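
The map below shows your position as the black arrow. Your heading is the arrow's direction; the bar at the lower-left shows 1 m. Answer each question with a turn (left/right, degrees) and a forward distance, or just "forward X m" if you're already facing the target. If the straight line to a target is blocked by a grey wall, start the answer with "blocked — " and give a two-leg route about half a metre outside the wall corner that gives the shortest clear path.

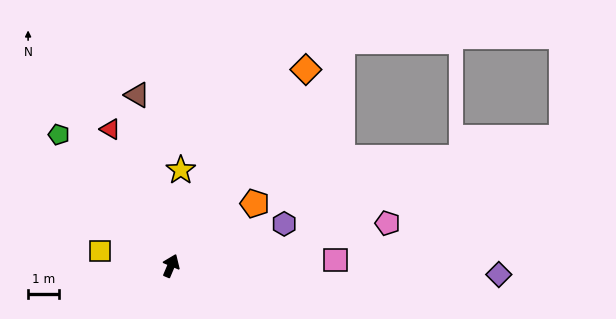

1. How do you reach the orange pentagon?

turn right 31°, forward 3.4 m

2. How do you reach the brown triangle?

turn left 34°, forward 5.6 m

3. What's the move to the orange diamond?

turn right 12°, forward 7.7 m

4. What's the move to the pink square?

turn right 65°, forward 5.3 m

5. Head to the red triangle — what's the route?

turn left 47°, forward 4.8 m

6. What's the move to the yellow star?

turn left 17°, forward 3.1 m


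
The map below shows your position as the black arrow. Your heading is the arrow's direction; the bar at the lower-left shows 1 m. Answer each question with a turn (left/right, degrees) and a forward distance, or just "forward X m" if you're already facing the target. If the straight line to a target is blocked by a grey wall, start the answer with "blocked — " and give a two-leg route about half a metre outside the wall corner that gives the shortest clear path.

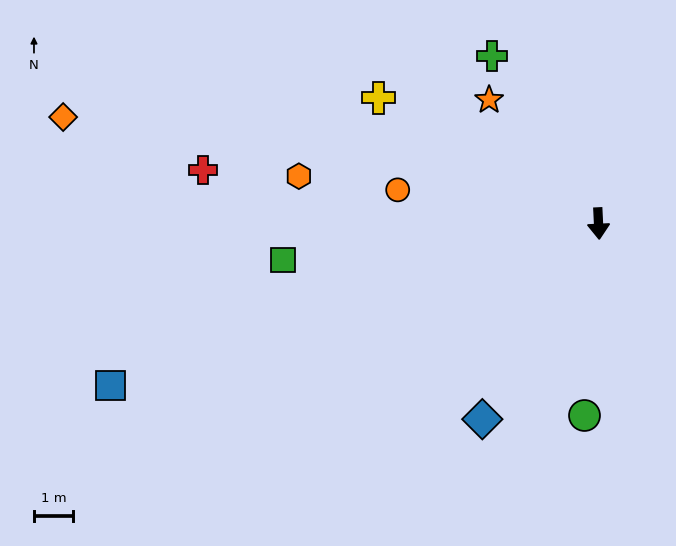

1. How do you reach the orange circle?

turn right 102°, forward 5.2 m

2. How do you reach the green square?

turn right 86°, forward 8.1 m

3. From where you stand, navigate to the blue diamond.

turn right 33°, forward 5.8 m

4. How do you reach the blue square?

turn right 74°, forward 13.2 m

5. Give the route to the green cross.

turn right 150°, forward 5.1 m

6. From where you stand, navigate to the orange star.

turn right 141°, forward 4.2 m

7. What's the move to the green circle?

turn right 7°, forward 4.9 m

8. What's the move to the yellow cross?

turn right 122°, forward 6.5 m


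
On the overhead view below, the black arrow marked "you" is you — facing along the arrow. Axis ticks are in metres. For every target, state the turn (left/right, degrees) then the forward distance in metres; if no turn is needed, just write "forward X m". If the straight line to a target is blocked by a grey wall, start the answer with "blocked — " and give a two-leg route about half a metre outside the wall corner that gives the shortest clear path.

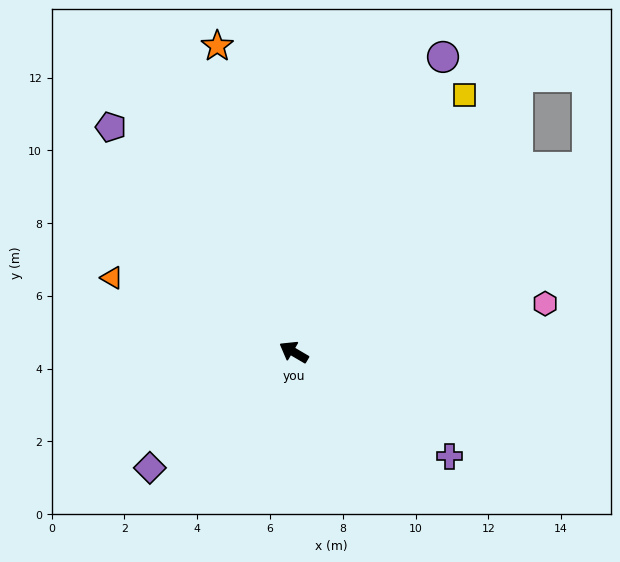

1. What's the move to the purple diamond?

turn left 69°, forward 5.1 m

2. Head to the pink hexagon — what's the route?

turn right 139°, forward 7.0 m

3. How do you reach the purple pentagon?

turn right 20°, forward 8.0 m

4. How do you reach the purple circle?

turn right 86°, forward 9.1 m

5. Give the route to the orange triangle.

turn left 8°, forward 5.4 m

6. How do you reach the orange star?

turn right 46°, forward 8.7 m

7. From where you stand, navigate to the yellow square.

turn right 93°, forward 8.5 m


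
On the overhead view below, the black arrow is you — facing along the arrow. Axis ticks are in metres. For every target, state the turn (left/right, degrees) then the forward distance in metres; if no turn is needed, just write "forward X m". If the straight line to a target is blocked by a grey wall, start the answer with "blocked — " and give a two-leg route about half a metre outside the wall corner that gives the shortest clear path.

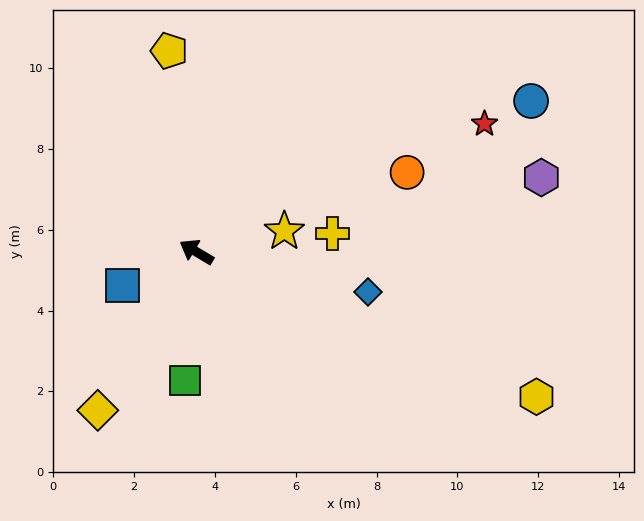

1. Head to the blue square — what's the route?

turn left 55°, forward 2.0 m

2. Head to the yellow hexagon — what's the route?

turn right 172°, forward 9.1 m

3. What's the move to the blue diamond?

turn right 162°, forward 4.4 m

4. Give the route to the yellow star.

turn right 136°, forward 2.2 m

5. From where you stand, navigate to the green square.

turn left 116°, forward 3.2 m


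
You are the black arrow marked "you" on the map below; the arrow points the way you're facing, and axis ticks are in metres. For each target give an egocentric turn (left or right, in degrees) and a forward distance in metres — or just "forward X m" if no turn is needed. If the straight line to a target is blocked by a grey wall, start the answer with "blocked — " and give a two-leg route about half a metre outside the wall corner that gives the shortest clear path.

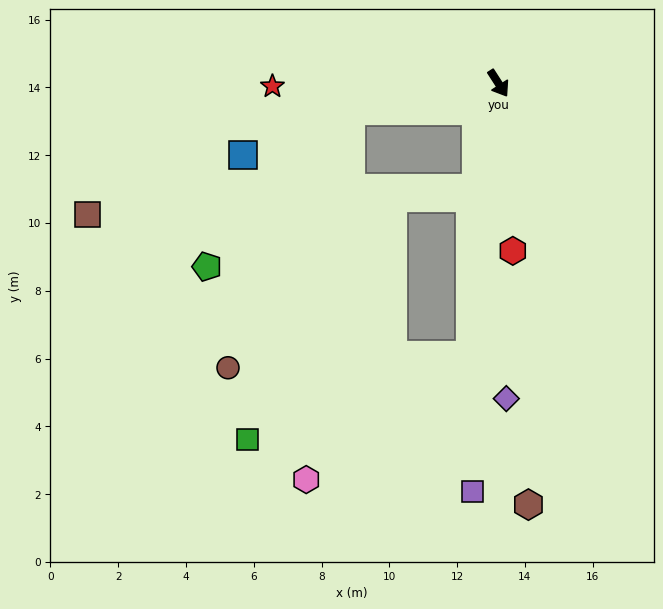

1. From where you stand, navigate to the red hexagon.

turn right 28°, forward 5.0 m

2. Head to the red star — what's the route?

turn right 122°, forward 6.7 m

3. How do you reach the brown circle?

blocked — turn right 112°, forward 4.4 m, then turn left 54°, forward 8.4 m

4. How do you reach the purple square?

turn right 36°, forward 12.1 m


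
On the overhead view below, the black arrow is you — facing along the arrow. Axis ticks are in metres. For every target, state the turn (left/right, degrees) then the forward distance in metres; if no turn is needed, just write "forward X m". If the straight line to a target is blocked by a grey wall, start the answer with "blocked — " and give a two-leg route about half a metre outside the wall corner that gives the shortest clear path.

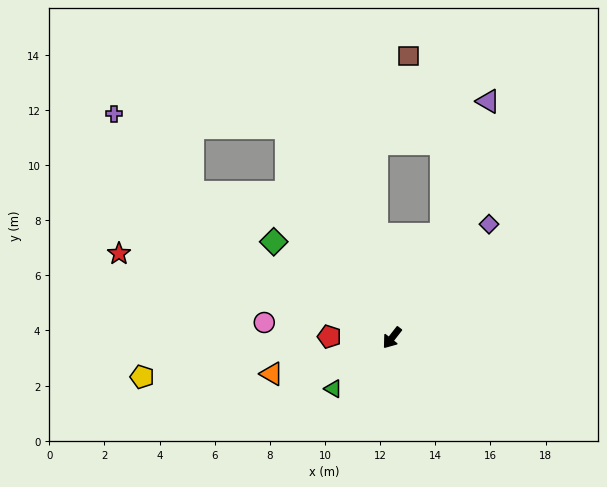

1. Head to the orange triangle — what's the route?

turn right 35°, forward 4.6 m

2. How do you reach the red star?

turn right 69°, forward 10.4 m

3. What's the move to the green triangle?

turn right 11°, forward 2.8 m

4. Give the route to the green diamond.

turn right 91°, forward 5.5 m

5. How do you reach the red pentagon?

turn right 53°, forward 2.3 m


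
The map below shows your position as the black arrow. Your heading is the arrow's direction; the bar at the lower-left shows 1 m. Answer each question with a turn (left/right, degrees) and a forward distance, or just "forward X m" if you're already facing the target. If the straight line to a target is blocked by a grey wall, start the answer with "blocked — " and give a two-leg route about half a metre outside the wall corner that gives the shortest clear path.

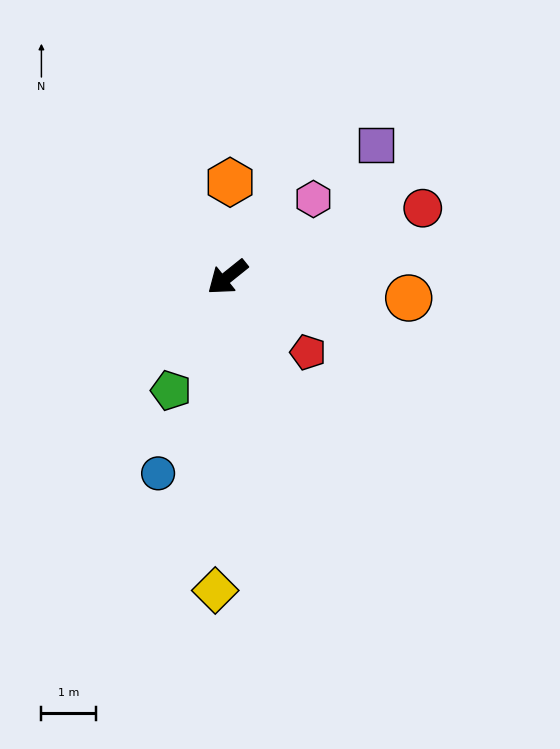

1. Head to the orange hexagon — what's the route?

turn right 130°, forward 1.8 m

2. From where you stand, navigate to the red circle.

turn left 161°, forward 3.8 m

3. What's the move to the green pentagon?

turn left 25°, forward 2.3 m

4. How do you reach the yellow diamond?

turn left 49°, forward 5.8 m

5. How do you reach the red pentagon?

turn left 98°, forward 2.0 m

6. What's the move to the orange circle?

turn left 135°, forward 3.4 m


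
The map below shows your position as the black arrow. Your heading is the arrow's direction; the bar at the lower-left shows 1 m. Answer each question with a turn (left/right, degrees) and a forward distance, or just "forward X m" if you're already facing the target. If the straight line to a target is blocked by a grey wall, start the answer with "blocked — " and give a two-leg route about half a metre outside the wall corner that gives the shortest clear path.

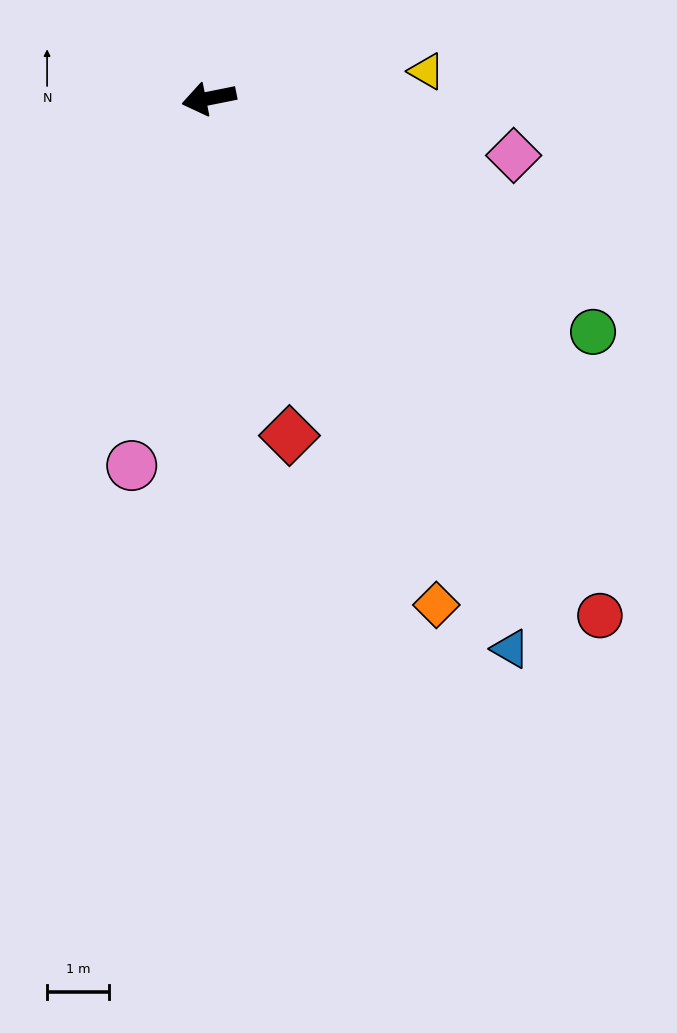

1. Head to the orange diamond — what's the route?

turn left 103°, forward 9.0 m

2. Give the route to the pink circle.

turn left 67°, forward 6.1 m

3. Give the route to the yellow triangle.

turn left 176°, forward 3.6 m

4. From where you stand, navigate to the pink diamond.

turn left 158°, forward 5.0 m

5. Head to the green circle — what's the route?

turn left 137°, forward 7.3 m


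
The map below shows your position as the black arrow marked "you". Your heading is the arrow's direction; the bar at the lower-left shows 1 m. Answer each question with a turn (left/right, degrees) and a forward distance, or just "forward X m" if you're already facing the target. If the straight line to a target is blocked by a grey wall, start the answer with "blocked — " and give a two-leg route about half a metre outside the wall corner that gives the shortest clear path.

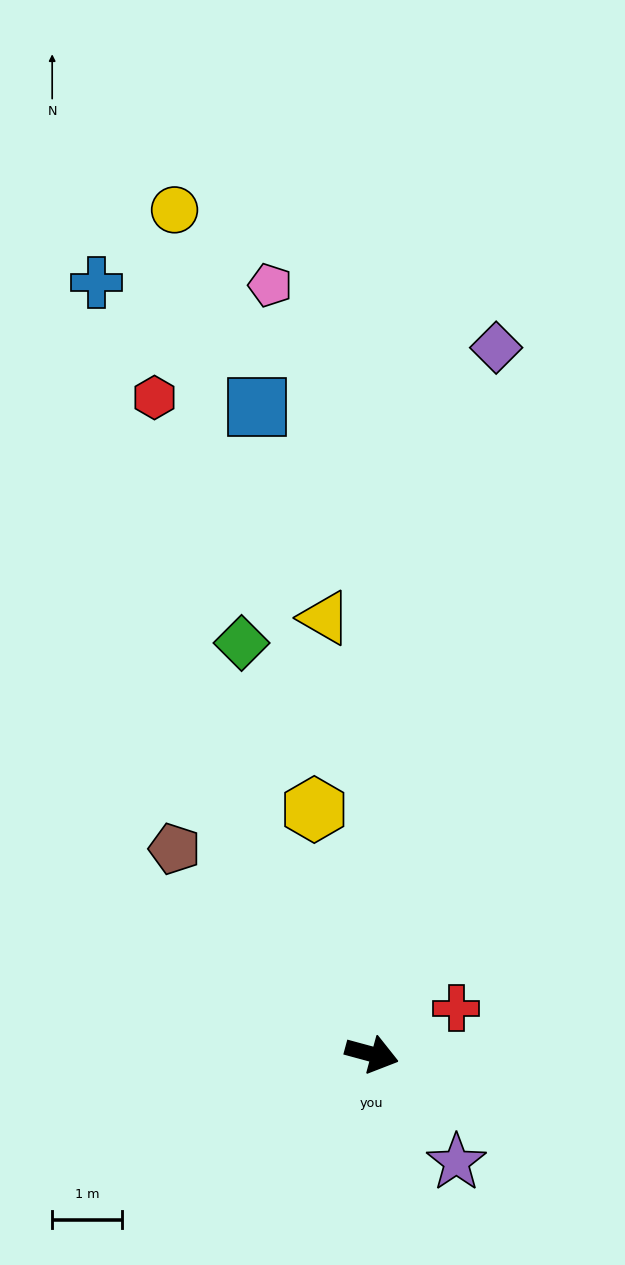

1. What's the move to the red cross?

turn left 44°, forward 1.4 m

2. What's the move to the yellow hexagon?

turn left 118°, forward 3.6 m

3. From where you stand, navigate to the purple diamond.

turn left 95°, forward 10.3 m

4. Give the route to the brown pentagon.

turn left 149°, forward 4.1 m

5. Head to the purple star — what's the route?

turn right 37°, forward 2.0 m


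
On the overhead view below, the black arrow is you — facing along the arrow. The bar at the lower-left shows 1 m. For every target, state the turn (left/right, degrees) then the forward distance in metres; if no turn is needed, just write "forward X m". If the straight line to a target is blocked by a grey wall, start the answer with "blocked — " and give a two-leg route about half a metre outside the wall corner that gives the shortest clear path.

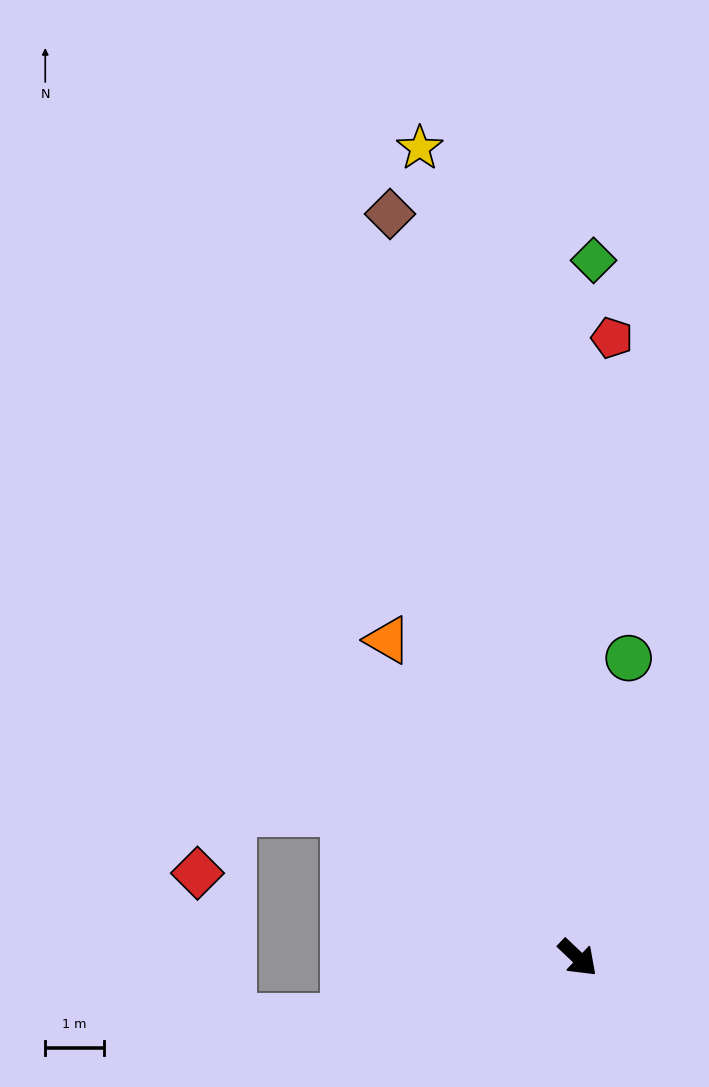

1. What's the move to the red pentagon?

turn left 130°, forward 10.6 m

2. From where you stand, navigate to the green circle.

turn left 124°, forward 5.2 m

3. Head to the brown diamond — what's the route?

turn left 148°, forward 13.1 m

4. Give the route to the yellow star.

turn left 144°, forward 14.1 m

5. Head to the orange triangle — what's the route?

turn left 164°, forward 6.3 m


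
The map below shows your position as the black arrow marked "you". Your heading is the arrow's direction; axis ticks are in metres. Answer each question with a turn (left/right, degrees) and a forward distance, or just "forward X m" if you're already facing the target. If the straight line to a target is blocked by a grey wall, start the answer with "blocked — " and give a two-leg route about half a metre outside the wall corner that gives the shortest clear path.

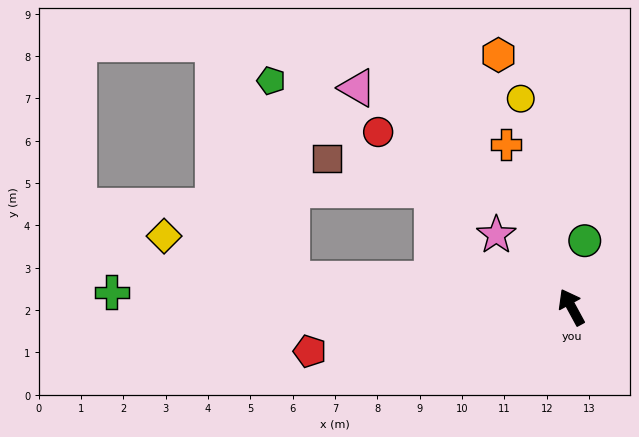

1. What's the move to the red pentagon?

turn left 71°, forward 6.3 m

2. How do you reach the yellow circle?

turn right 15°, forward 5.1 m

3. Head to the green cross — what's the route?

turn left 60°, forward 10.9 m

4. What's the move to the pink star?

turn left 18°, forward 2.5 m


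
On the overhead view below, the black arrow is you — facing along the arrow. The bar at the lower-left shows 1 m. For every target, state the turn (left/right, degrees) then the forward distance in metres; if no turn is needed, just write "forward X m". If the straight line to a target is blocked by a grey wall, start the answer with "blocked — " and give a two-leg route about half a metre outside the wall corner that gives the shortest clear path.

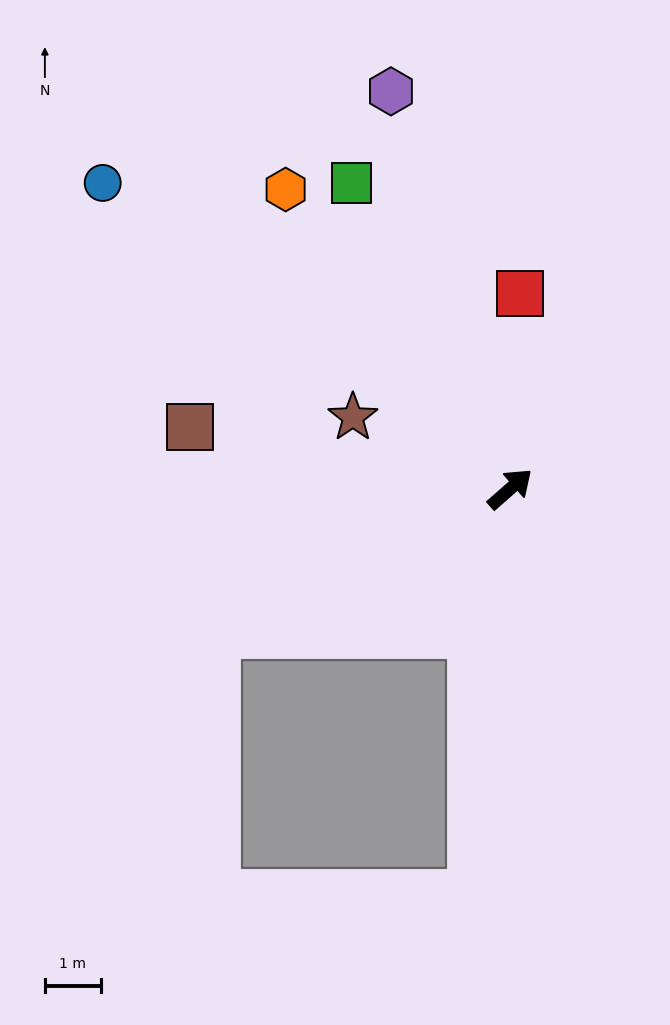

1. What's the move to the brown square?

turn left 128°, forward 5.8 m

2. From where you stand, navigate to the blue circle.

turn left 102°, forward 9.1 m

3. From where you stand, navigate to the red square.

turn left 46°, forward 3.5 m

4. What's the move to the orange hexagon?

turn left 86°, forward 6.7 m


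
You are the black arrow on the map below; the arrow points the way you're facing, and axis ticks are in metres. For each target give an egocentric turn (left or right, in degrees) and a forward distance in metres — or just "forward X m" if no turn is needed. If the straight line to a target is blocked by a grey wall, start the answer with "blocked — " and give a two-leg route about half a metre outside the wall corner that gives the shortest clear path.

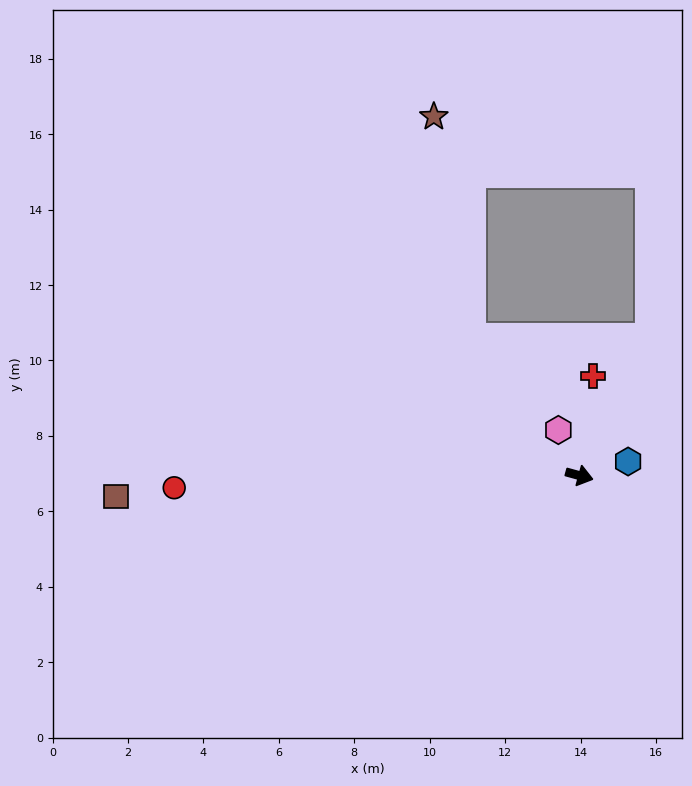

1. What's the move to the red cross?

turn left 98°, forward 2.7 m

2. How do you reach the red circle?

turn right 163°, forward 10.7 m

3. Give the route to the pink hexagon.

turn left 130°, forward 1.3 m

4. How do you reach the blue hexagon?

turn left 32°, forward 1.3 m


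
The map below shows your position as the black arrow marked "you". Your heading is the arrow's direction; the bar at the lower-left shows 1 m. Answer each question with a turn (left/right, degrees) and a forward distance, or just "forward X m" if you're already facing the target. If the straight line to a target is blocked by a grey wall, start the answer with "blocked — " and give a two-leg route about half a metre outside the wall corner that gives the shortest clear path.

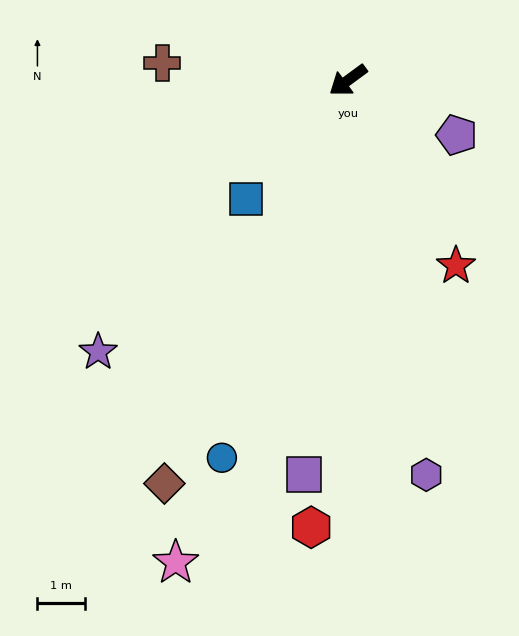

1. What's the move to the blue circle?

turn left 35°, forward 8.4 m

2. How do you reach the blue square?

turn left 13°, forward 3.3 m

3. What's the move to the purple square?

turn left 47°, forward 8.4 m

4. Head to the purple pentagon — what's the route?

turn left 117°, forward 2.6 m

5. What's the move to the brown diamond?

turn left 29°, forward 9.4 m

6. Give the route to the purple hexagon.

turn left 65°, forward 8.5 m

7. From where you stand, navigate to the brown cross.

turn right 42°, forward 4.0 m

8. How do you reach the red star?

turn left 84°, forward 4.5 m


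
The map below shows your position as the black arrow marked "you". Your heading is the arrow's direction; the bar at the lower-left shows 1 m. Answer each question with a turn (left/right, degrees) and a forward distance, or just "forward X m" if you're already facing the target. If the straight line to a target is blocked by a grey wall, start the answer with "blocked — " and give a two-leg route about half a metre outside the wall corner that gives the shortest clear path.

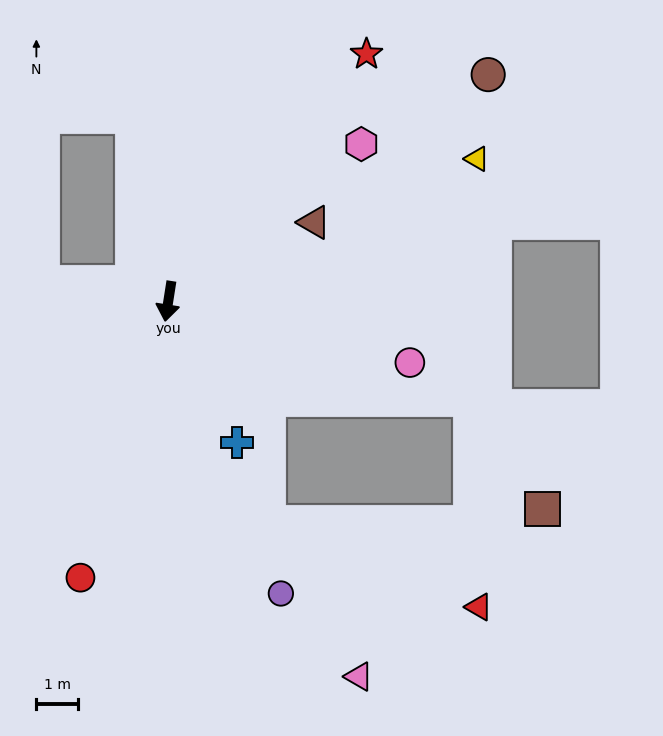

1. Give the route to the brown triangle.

turn left 127°, forward 4.0 m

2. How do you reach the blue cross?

turn left 35°, forward 3.7 m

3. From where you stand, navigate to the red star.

turn left 150°, forward 7.6 m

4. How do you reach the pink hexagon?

turn left 138°, forward 5.9 m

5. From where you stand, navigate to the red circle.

turn right 9°, forward 6.9 m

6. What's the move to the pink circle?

turn left 85°, forward 5.9 m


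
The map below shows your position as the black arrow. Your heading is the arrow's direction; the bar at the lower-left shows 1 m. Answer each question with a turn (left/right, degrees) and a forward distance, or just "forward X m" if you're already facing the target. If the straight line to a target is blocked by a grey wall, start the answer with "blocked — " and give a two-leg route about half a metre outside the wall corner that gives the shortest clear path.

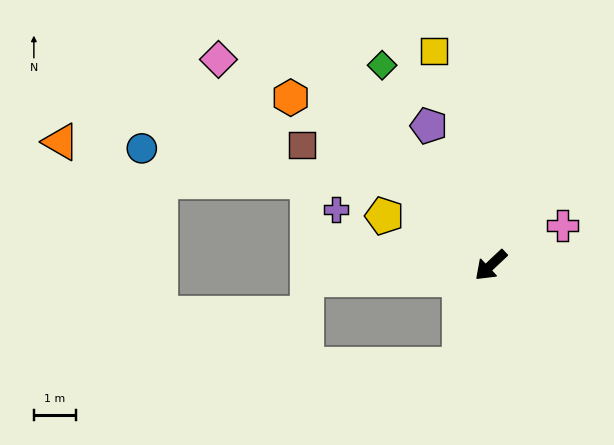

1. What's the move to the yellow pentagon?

turn right 68°, forward 2.8 m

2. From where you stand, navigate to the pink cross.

turn left 166°, forward 2.0 m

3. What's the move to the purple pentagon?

turn right 109°, forward 3.7 m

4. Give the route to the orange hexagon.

turn right 83°, forward 6.2 m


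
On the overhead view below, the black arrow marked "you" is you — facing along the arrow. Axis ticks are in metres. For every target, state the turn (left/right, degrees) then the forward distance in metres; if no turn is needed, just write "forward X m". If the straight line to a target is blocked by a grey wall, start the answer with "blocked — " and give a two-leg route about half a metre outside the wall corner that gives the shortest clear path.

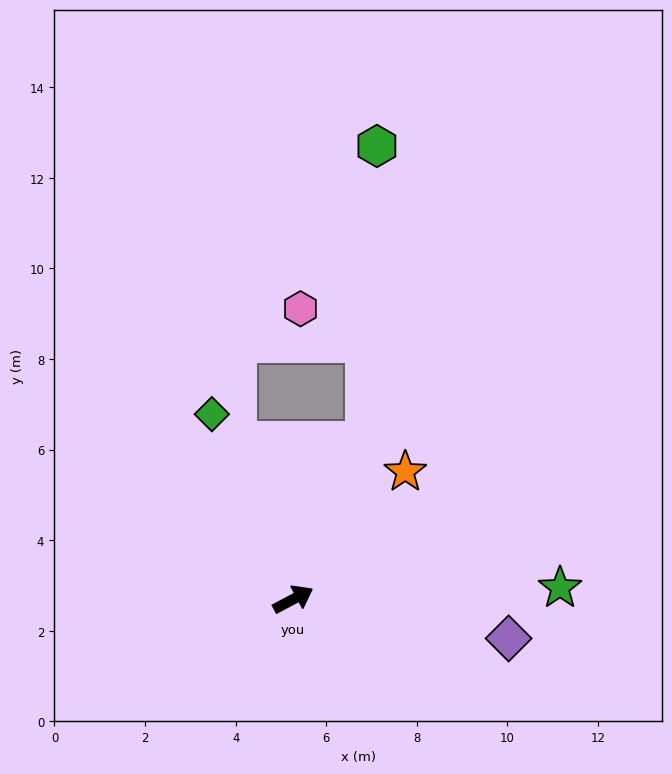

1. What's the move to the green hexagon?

blocked — turn left 38°, forward 3.8 m, then turn left 22°, forward 6.5 m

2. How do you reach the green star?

turn right 26°, forward 5.9 m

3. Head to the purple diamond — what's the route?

turn right 38°, forward 4.8 m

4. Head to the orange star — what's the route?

turn left 21°, forward 3.7 m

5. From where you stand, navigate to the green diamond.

turn left 86°, forward 4.5 m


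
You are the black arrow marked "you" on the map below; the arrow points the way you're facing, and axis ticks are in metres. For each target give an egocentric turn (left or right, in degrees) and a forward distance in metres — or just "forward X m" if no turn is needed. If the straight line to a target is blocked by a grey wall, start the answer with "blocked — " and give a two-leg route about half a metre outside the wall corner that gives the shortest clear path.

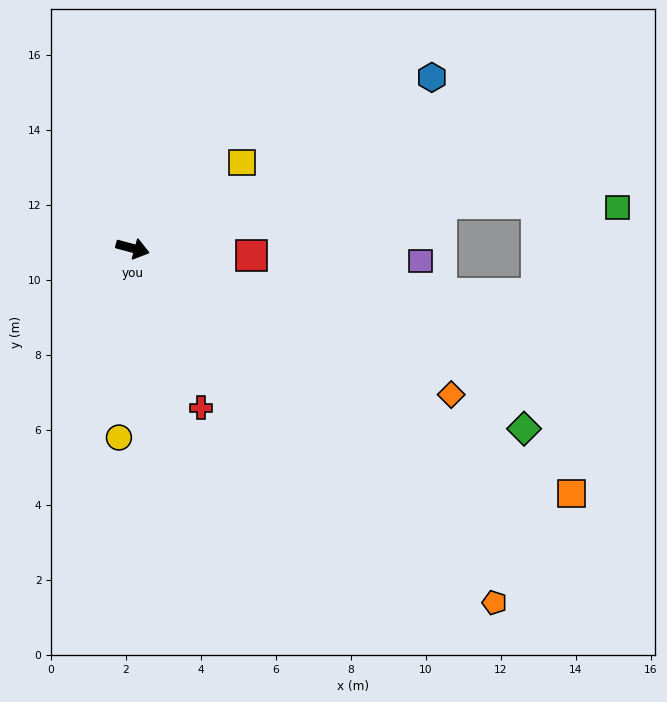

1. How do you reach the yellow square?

turn left 53°, forward 3.7 m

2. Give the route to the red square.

turn left 12°, forward 3.2 m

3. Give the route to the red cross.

turn right 52°, forward 4.6 m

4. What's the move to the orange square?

turn right 14°, forward 13.4 m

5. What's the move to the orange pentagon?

turn right 29°, forward 13.5 m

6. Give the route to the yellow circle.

turn right 79°, forward 5.1 m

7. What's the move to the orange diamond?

turn right 9°, forward 9.3 m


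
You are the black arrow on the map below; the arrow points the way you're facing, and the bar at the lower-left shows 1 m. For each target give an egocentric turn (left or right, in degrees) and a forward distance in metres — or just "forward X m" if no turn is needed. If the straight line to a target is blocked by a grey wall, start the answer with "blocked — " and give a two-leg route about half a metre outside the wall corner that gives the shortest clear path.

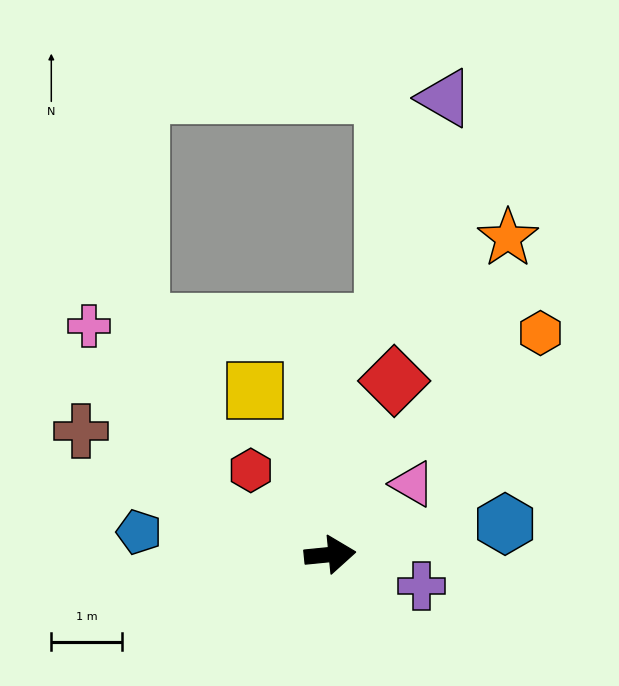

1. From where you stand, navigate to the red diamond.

turn left 64°, forward 2.6 m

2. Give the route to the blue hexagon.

turn left 4°, forward 2.5 m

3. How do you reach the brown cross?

turn left 148°, forward 4.0 m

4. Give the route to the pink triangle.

turn left 35°, forward 1.5 m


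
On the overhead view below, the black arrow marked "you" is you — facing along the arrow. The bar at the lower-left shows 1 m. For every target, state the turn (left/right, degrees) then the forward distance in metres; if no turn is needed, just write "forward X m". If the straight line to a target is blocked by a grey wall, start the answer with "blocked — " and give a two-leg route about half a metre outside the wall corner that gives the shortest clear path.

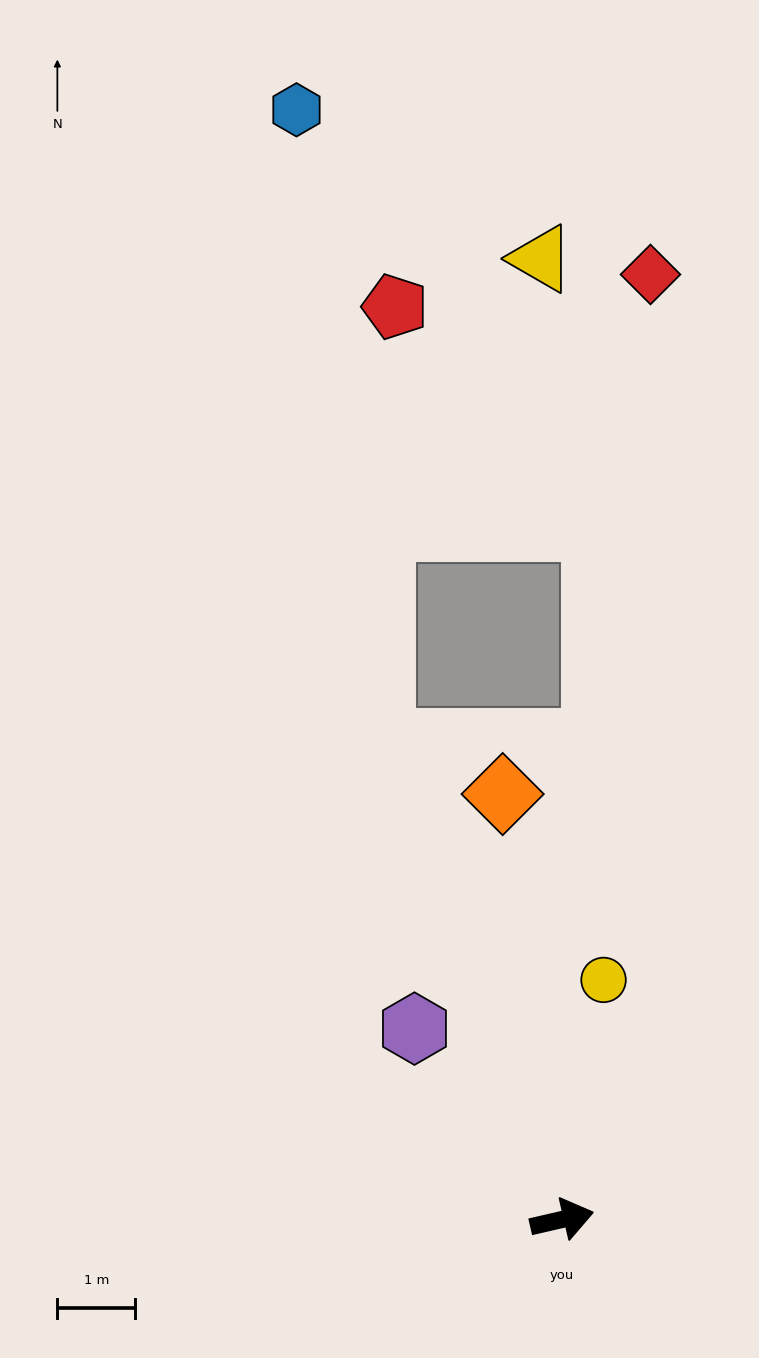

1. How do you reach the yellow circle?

turn left 67°, forward 3.1 m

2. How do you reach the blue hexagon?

blocked — turn left 98°, forward 6.5 m, then turn right 13°, forward 8.2 m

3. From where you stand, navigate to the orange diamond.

turn left 85°, forward 5.5 m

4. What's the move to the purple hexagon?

turn left 115°, forward 3.1 m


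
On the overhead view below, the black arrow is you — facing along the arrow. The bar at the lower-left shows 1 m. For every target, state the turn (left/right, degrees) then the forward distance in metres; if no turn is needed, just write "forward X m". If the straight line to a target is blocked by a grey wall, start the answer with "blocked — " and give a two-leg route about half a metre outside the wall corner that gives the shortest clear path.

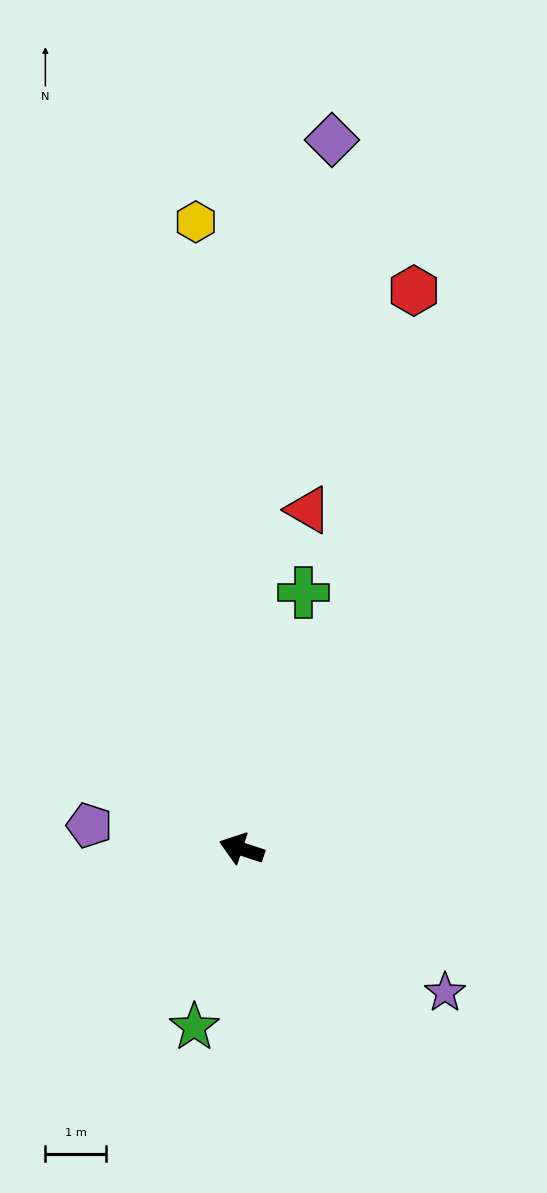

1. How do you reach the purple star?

turn left 163°, forward 4.1 m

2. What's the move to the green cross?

turn right 85°, forward 4.4 m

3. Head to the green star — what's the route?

turn left 93°, forward 3.0 m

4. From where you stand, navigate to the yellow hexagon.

turn right 68°, forward 10.4 m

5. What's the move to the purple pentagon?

turn left 9°, forward 2.5 m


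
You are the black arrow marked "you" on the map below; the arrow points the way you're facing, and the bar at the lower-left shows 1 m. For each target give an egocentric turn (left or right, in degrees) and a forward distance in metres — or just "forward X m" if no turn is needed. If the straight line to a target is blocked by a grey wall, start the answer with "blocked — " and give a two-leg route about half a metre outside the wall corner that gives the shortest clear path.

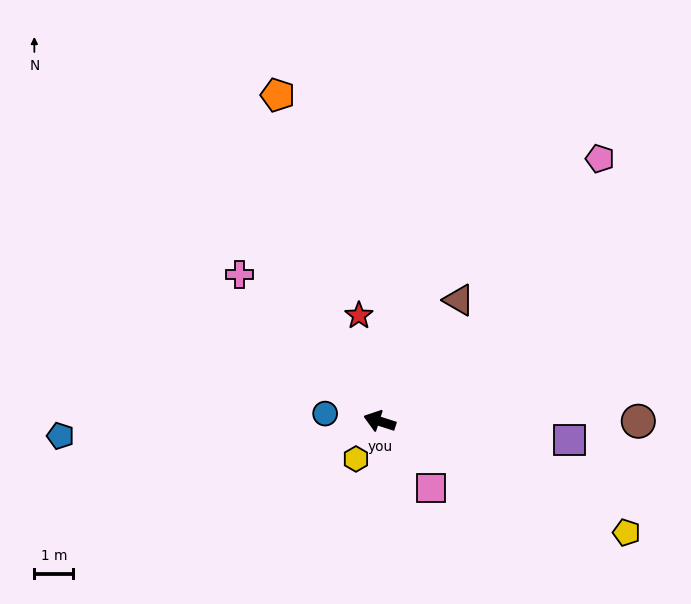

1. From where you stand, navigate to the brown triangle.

turn right 105°, forward 3.7 m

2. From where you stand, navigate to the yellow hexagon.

turn left 76°, forward 1.1 m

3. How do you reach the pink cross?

turn right 29°, forward 5.2 m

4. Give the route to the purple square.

turn right 168°, forward 4.9 m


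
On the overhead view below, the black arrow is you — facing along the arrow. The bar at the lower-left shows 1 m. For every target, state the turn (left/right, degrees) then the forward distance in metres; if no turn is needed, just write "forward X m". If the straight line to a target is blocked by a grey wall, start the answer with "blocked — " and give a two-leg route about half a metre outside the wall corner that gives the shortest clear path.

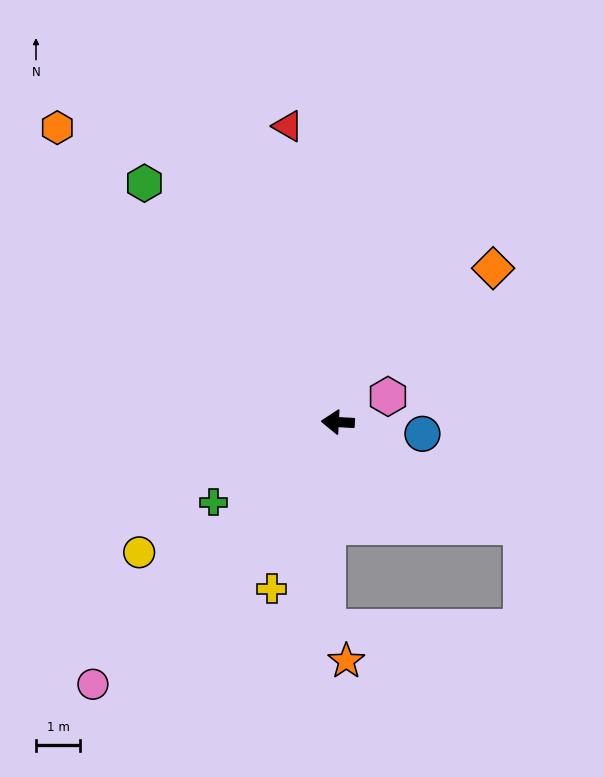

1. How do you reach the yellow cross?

turn left 71°, forward 4.1 m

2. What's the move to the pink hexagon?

turn right 150°, forward 1.3 m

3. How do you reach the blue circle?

turn left 175°, forward 1.9 m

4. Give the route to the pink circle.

turn left 50°, forward 8.1 m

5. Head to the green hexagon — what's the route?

turn right 48°, forward 7.0 m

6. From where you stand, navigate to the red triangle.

turn right 77°, forward 6.8 m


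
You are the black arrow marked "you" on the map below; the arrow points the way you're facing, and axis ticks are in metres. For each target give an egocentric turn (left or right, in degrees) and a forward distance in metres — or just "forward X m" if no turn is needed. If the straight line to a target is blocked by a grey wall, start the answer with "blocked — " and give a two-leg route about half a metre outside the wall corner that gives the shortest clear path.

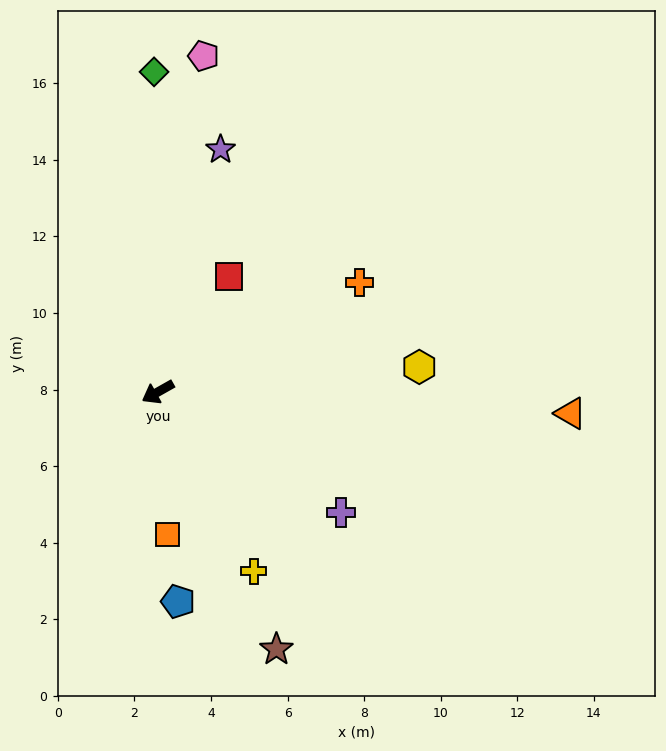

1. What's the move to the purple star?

turn right 134°, forward 6.5 m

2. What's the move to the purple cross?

turn left 117°, forward 5.7 m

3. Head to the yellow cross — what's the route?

turn left 89°, forward 5.3 m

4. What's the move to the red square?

turn right 151°, forward 3.5 m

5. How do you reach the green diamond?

turn right 119°, forward 8.4 m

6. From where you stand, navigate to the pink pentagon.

turn right 127°, forward 8.9 m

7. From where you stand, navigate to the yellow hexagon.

turn left 156°, forward 6.9 m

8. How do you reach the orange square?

turn left 64°, forward 3.7 m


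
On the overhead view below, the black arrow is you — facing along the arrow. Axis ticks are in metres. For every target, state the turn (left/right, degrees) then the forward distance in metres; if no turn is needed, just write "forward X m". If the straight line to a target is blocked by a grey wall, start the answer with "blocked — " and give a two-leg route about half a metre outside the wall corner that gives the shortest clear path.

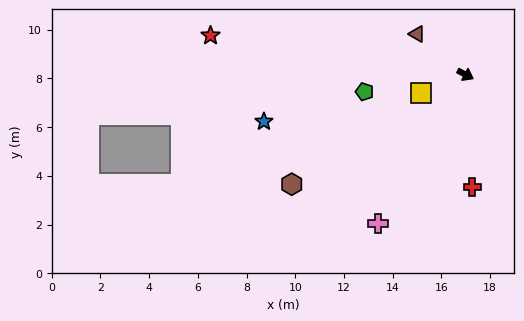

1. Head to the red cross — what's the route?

turn right 58°, forward 4.6 m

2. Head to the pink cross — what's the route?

turn right 92°, forward 7.1 m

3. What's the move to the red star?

turn right 161°, forward 10.6 m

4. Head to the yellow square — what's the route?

turn right 130°, forward 2.0 m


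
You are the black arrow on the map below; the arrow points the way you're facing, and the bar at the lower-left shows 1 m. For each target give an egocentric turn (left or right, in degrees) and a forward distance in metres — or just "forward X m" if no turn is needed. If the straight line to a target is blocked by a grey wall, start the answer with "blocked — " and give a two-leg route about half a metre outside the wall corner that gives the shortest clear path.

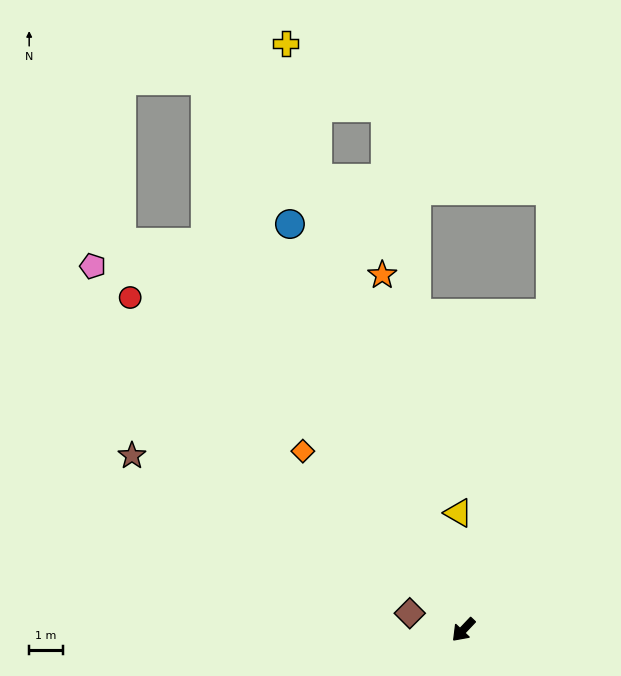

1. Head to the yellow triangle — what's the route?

turn right 134°, forward 3.5 m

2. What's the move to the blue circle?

turn right 113°, forward 13.1 m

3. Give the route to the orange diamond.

turn right 95°, forward 7.1 m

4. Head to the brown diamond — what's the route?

turn right 64°, forward 1.7 m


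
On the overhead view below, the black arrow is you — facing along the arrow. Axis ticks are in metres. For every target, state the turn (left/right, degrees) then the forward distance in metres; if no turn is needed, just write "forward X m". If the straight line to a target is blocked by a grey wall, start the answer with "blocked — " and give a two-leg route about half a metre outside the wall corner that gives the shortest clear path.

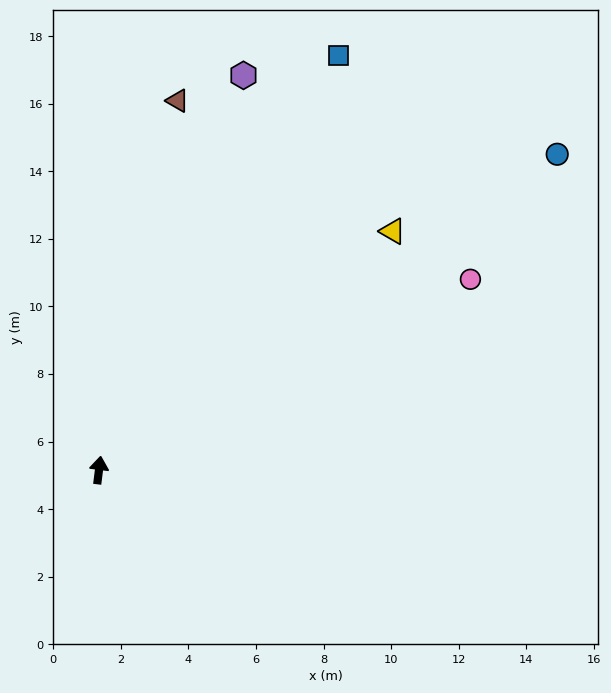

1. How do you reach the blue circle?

turn right 48°, forward 16.5 m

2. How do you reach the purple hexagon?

turn right 13°, forward 12.4 m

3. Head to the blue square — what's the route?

turn right 23°, forward 14.2 m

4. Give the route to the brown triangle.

turn right 5°, forward 11.2 m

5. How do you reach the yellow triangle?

turn right 44°, forward 11.2 m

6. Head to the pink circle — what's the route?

turn right 56°, forward 12.4 m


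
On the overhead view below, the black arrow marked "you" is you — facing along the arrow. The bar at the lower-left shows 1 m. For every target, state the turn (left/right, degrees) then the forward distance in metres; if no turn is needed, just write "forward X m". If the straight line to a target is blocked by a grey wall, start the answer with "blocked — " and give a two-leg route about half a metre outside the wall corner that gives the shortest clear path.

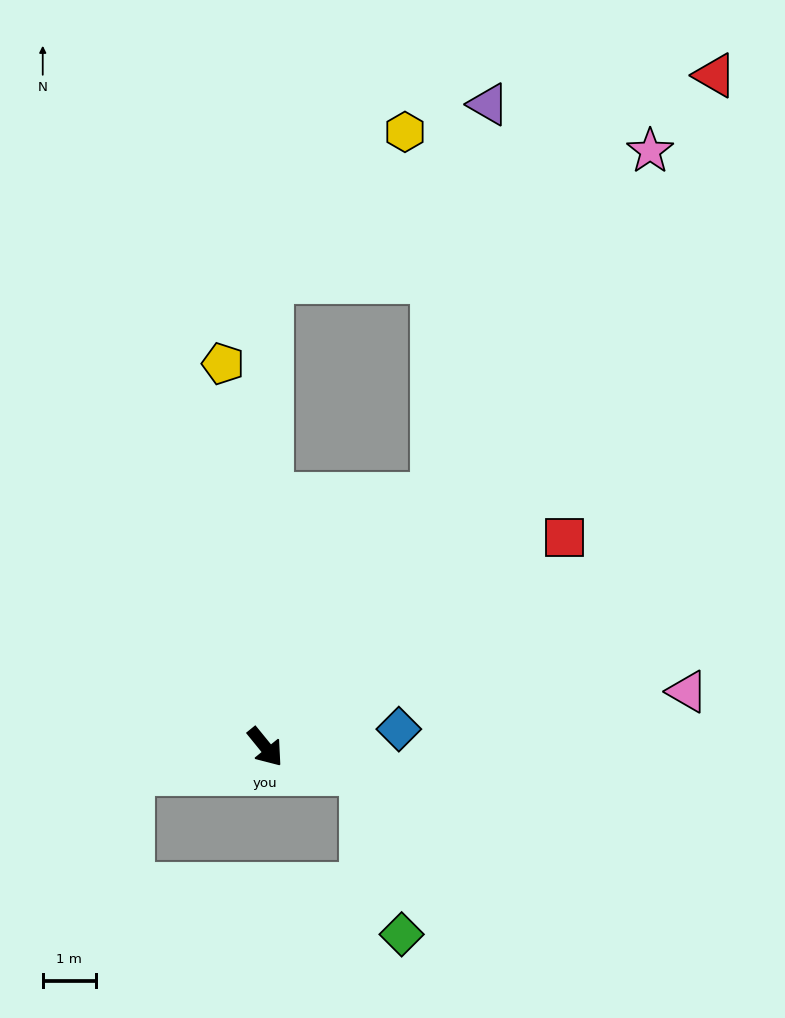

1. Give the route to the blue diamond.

turn left 58°, forward 2.5 m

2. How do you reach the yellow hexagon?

blocked — turn left 140°, forward 8.7 m, then turn right 41°, forward 3.8 m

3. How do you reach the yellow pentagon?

turn left 147°, forward 7.2 m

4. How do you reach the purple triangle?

blocked — turn left 107°, forward 5.7 m, then turn left 26°, forward 7.4 m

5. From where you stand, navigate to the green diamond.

blocked — turn left 36°, forward 1.9 m, then turn right 62°, forward 3.1 m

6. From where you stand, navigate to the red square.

turn left 86°, forward 6.8 m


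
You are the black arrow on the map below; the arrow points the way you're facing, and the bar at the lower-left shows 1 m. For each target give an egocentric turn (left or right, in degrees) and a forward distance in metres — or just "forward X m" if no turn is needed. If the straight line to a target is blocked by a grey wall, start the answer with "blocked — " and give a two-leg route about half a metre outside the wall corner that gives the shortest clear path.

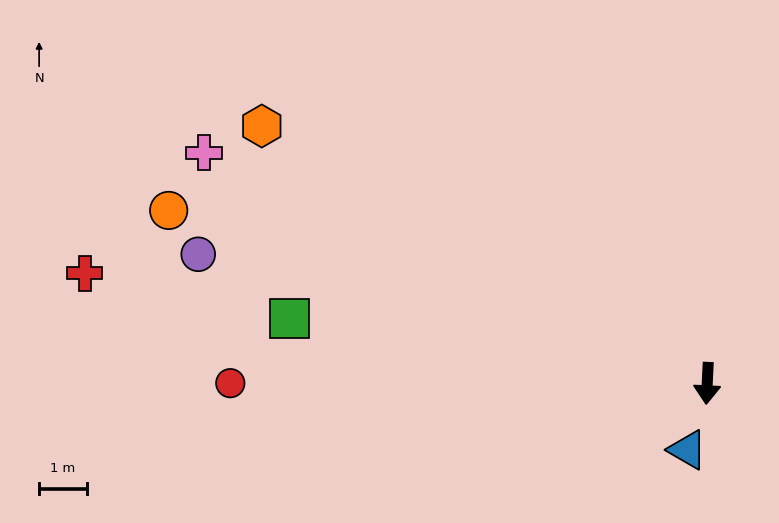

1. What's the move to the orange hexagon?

turn right 117°, forward 10.7 m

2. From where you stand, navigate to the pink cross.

turn right 112°, forward 11.6 m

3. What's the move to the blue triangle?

turn right 14°, forward 1.4 m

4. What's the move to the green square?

turn right 96°, forward 8.8 m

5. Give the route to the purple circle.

turn right 101°, forward 11.0 m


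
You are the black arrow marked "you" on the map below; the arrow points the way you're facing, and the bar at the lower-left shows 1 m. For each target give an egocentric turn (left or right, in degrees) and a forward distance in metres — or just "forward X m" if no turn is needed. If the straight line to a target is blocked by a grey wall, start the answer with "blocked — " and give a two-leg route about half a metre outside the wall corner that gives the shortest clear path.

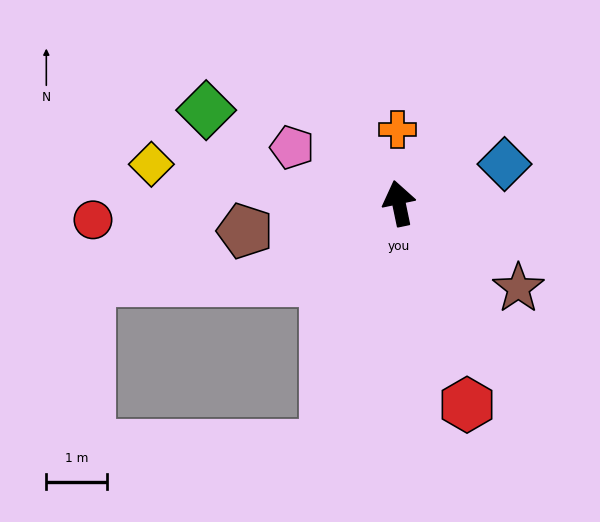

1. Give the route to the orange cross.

turn right 11°, forward 1.2 m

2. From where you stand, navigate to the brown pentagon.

turn left 88°, forward 2.6 m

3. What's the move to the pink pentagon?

turn left 51°, forward 2.0 m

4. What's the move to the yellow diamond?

turn left 69°, forward 4.1 m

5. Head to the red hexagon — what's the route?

turn right 173°, forward 3.5 m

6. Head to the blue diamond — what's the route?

turn right 81°, forward 1.8 m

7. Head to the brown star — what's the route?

turn right 137°, forward 2.4 m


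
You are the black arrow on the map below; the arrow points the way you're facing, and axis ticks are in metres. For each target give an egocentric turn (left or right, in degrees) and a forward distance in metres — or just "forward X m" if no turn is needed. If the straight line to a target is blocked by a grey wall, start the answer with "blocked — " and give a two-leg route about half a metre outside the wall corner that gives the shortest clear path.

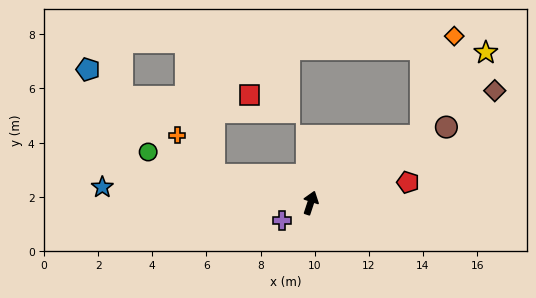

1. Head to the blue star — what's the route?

turn left 104°, forward 7.7 m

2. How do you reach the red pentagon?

turn right 60°, forward 3.7 m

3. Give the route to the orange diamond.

blocked — turn right 41°, forward 4.8 m, then turn left 41°, forward 3.9 m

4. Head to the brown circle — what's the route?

turn right 43°, forward 5.7 m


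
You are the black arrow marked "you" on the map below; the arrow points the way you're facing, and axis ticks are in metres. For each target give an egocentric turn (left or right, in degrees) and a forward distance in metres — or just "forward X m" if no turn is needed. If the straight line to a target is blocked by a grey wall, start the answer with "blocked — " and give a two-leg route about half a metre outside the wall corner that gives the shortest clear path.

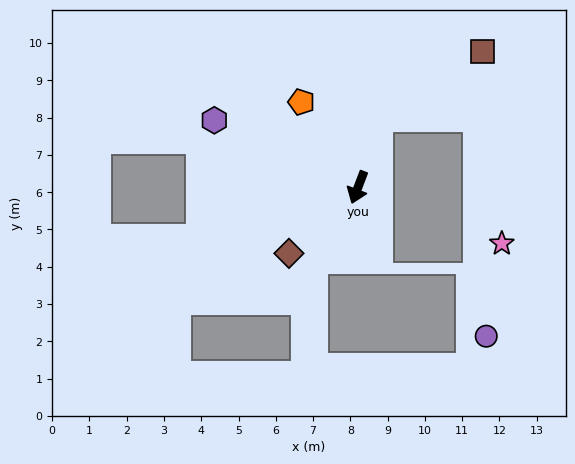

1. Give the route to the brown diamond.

turn right 25°, forward 2.6 m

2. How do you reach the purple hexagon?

turn right 94°, forward 4.3 m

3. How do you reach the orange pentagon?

turn right 126°, forward 2.7 m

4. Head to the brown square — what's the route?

blocked — turn right 174°, forward 2.0 m, then turn right 43°, forward 3.3 m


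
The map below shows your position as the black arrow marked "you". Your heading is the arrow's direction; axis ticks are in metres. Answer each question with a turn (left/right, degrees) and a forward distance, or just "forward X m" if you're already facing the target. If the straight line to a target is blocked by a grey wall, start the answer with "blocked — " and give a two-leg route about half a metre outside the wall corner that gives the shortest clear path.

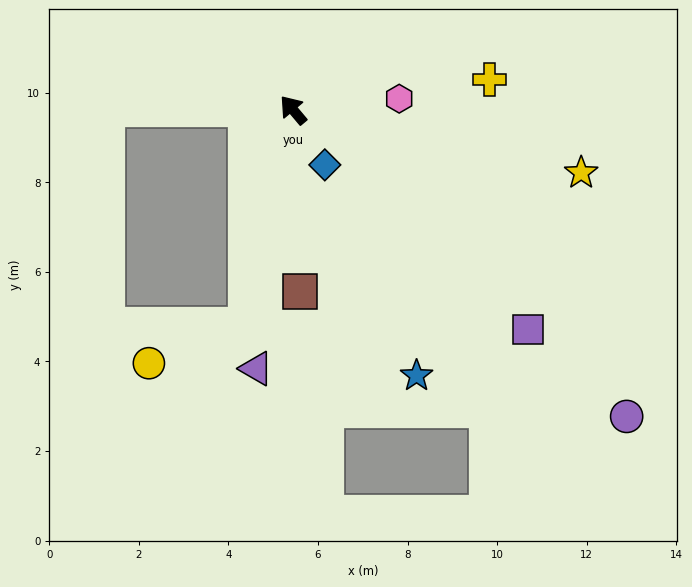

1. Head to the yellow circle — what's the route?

blocked — turn left 128°, forward 4.9 m, then turn right 57°, forward 2.3 m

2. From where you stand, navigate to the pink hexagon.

turn right 124°, forward 2.4 m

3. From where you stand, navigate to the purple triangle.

turn left 132°, forward 5.8 m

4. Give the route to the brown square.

turn left 142°, forward 4.1 m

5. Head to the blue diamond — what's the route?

turn left 170°, forward 1.4 m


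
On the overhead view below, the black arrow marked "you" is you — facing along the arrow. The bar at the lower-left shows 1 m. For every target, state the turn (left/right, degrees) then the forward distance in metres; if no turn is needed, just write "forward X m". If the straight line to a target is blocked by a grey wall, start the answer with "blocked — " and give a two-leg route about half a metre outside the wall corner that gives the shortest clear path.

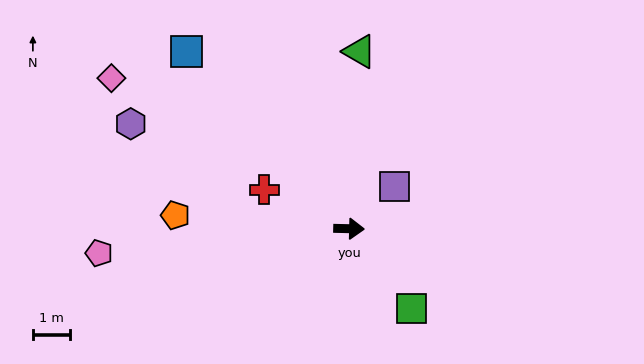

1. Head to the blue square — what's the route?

turn left 134°, forward 6.4 m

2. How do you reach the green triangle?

turn left 88°, forward 4.7 m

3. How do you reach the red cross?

turn left 157°, forward 2.5 m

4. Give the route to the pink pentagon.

turn right 173°, forward 6.7 m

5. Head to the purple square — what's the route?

turn left 44°, forward 1.7 m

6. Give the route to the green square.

turn right 50°, forward 2.7 m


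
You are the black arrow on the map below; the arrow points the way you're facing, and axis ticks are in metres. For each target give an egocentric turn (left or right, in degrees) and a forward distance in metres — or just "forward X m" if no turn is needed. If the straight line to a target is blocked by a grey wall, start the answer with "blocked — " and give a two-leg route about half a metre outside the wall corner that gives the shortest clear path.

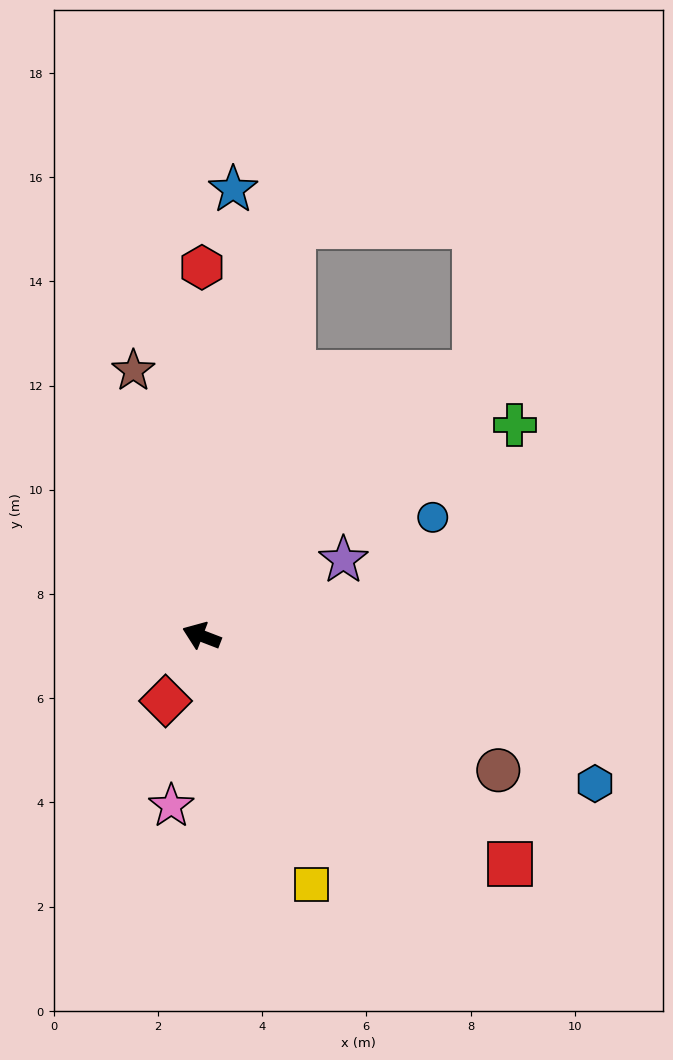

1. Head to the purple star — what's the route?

turn right 131°, forward 3.1 m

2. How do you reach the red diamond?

turn left 82°, forward 1.4 m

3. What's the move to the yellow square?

turn left 135°, forward 5.2 m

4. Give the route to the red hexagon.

turn right 69°, forward 7.1 m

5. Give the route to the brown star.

turn right 55°, forward 5.3 m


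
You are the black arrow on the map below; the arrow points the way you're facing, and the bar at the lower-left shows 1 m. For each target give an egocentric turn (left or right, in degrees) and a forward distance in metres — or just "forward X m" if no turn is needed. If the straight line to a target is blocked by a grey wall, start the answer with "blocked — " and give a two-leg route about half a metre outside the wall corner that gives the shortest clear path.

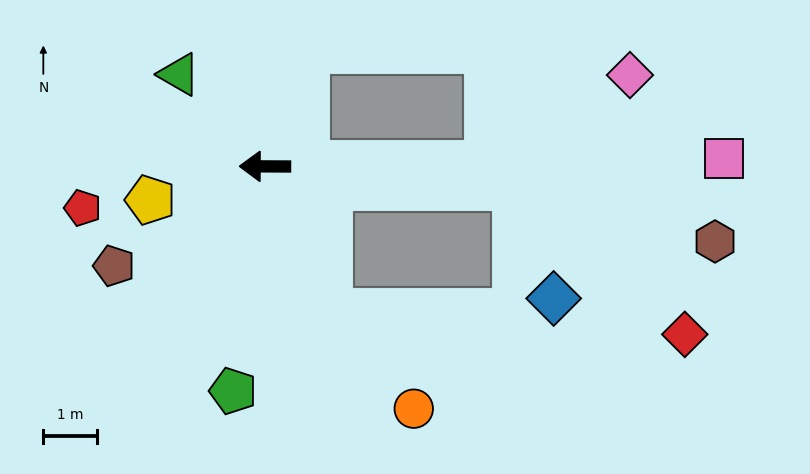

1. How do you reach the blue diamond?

blocked — turn left 175°, forward 4.7 m, then turn right 66°, forward 2.2 m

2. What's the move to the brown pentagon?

turn left 34°, forward 3.3 m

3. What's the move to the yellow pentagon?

turn left 17°, forward 2.2 m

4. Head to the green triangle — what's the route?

turn right 47°, forward 2.3 m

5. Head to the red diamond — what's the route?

blocked — turn left 175°, forward 4.7 m, then turn right 36°, forward 4.1 m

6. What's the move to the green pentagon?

turn left 82°, forward 4.2 m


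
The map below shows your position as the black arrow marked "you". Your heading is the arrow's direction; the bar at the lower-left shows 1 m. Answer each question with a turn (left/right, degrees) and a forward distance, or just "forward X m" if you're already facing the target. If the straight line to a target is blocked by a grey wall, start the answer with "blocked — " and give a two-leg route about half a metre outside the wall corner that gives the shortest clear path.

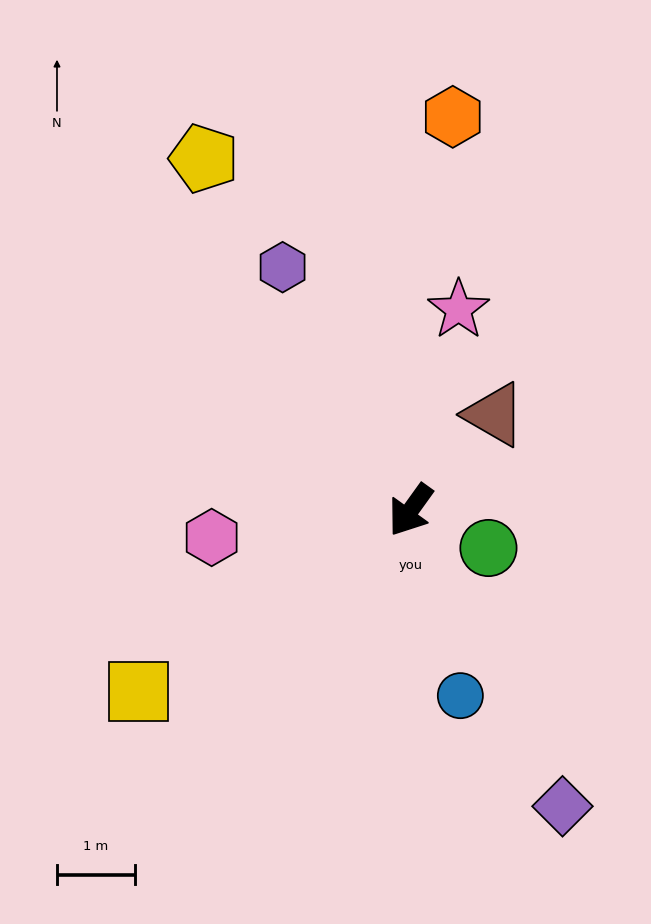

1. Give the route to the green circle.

turn left 100°, forward 1.1 m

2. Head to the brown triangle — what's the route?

turn left 175°, forward 1.6 m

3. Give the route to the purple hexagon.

turn right 117°, forward 3.5 m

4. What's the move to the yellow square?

turn right 21°, forward 4.2 m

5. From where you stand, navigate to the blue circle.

turn left 51°, forward 2.5 m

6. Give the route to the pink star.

turn right 158°, forward 2.7 m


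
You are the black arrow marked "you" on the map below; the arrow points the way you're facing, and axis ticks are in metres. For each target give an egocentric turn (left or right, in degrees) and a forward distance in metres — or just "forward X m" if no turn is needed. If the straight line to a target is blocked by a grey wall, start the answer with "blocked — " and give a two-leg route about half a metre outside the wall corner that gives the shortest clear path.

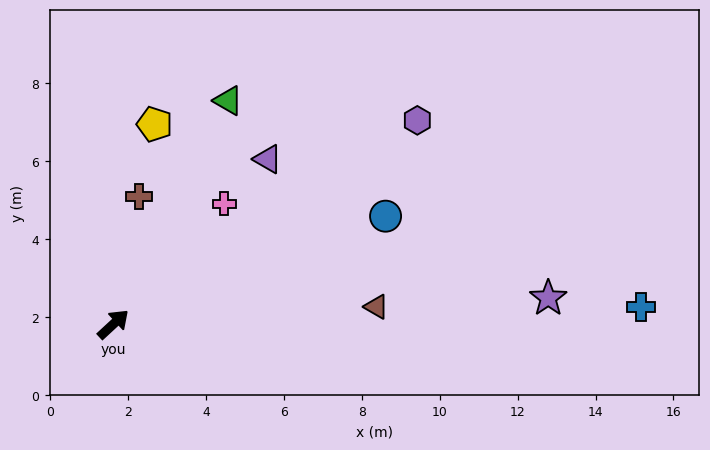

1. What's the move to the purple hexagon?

turn right 9°, forward 9.4 m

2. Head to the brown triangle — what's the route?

turn right 39°, forward 6.8 m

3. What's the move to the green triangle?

turn left 20°, forward 6.4 m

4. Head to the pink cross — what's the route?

turn left 5°, forward 4.2 m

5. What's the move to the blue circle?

turn right 21°, forward 7.5 m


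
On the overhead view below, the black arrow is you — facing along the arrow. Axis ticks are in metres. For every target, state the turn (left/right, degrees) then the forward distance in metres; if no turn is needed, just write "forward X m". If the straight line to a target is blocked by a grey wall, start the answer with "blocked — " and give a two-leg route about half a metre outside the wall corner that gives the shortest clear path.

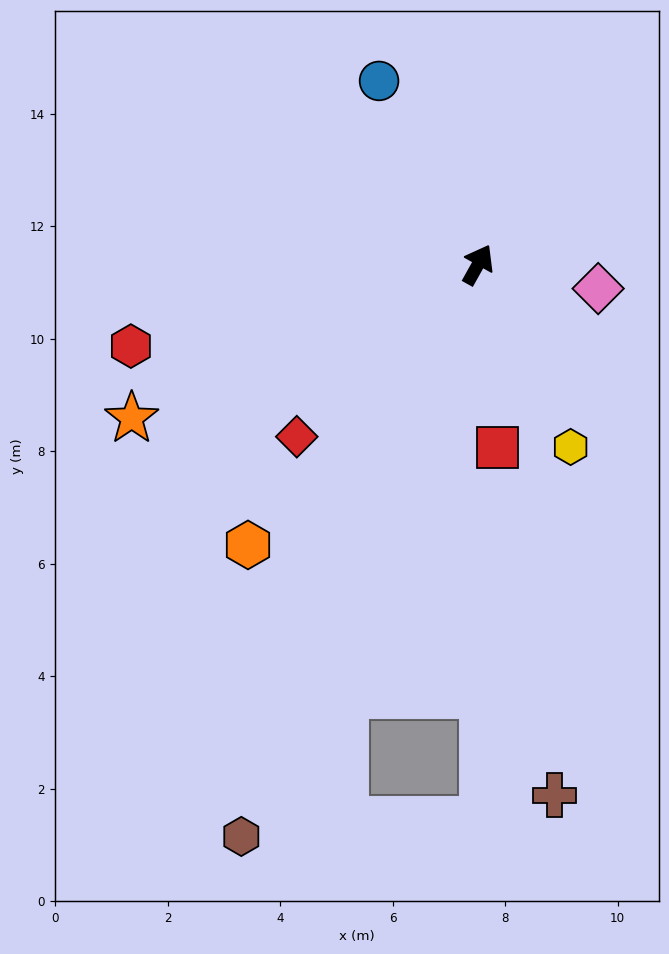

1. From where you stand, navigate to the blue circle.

turn left 57°, forward 3.7 m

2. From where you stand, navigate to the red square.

turn right 145°, forward 3.3 m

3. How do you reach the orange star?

turn left 143°, forward 6.7 m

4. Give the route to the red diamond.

turn left 163°, forward 4.4 m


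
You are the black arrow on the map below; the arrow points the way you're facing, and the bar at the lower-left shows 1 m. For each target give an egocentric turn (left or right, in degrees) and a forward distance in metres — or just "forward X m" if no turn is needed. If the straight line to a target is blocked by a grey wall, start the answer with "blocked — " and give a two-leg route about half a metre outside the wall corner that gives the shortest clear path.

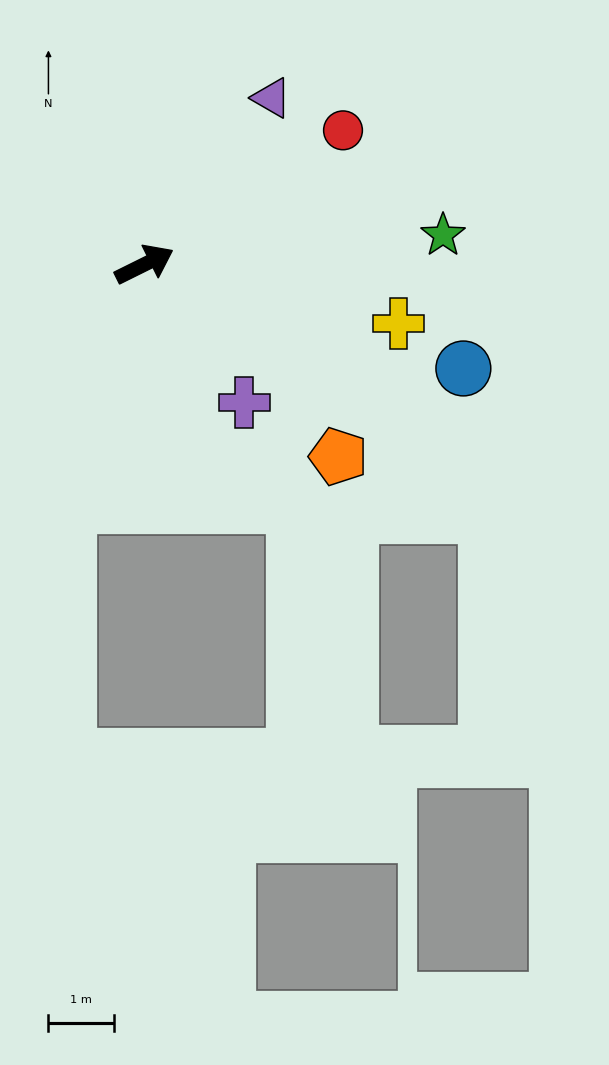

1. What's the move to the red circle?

turn left 8°, forward 3.6 m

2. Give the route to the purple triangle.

turn left 26°, forward 3.2 m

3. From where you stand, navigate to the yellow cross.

turn right 39°, forward 4.0 m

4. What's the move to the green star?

turn right 21°, forward 4.6 m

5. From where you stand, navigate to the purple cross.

turn right 81°, forward 2.6 m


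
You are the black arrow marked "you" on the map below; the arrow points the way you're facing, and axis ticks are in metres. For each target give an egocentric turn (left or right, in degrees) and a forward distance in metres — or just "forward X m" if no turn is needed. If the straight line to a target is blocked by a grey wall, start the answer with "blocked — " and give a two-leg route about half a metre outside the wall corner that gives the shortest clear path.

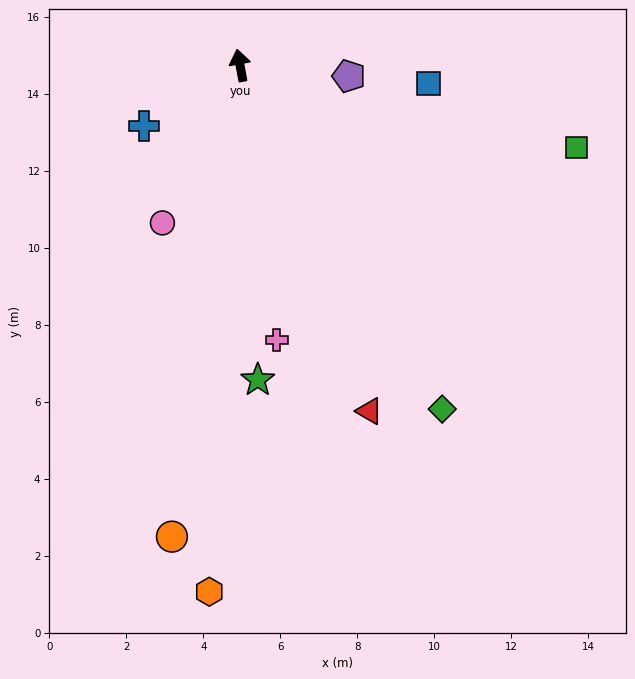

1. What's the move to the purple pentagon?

turn right 106°, forward 2.8 m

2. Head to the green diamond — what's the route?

turn right 160°, forward 10.4 m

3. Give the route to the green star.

turn left 173°, forward 8.2 m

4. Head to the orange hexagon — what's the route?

turn left 166°, forward 13.7 m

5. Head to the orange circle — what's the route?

turn left 161°, forward 12.4 m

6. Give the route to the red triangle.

turn right 170°, forward 9.6 m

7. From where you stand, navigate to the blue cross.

turn left 112°, forward 3.0 m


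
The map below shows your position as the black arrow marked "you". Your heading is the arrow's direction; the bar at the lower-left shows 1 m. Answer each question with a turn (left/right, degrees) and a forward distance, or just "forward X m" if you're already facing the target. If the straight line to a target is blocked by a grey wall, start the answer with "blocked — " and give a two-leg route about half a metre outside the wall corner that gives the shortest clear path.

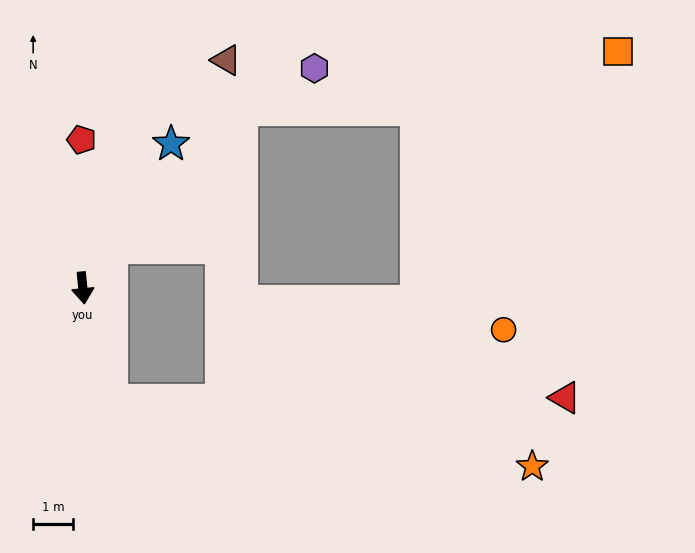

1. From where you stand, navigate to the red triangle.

blocked — turn left 8°, forward 2.9 m, then turn left 77°, forward 11.4 m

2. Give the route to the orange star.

blocked — turn left 8°, forward 2.9 m, then turn left 68°, forward 10.7 m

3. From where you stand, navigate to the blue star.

turn left 143°, forward 4.2 m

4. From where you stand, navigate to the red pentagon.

turn left 175°, forward 3.7 m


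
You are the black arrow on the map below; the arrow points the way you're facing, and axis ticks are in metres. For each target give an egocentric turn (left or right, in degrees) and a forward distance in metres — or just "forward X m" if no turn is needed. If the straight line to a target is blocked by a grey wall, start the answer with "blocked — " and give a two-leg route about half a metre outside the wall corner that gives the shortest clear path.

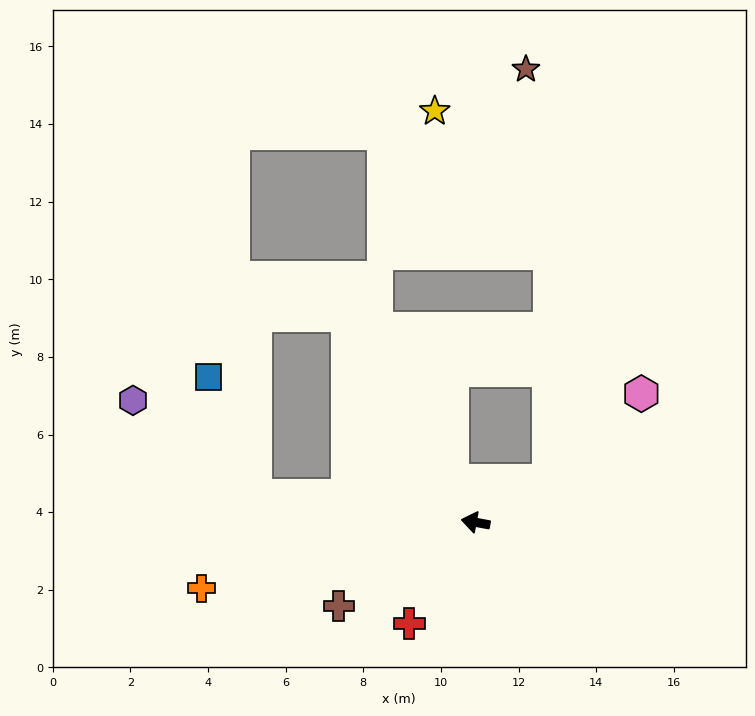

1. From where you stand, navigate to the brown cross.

turn left 42°, forward 4.1 m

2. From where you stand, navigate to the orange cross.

turn left 24°, forward 7.3 m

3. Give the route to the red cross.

turn left 67°, forward 3.1 m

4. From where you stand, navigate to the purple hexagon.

blocked — turn left 3°, forward 5.7 m, then turn right 30°, forward 4.0 m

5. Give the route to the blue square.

blocked — turn left 3°, forward 5.7 m, then turn right 61°, forward 3.3 m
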